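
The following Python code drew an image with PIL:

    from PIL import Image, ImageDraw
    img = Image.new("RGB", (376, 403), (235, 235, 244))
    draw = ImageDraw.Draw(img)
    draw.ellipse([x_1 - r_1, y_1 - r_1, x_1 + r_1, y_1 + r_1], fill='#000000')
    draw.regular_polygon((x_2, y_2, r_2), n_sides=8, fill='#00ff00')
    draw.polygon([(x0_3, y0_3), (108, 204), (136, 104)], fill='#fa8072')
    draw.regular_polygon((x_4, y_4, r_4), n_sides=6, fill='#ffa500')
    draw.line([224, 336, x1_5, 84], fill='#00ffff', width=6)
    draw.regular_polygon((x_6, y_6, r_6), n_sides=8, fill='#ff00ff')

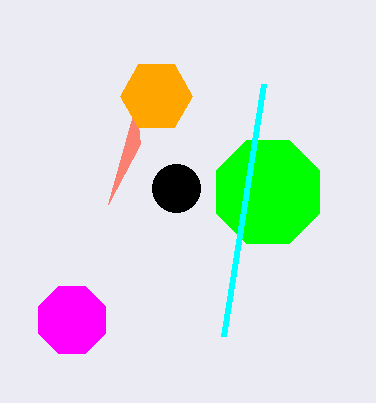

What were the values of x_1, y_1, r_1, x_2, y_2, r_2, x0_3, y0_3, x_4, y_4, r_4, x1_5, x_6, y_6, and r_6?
x_1 = 176; y_1 = 188; r_1 = 24; x_2 = 268; y_2 = 192; r_2 = 56; x0_3 = 140; y0_3 = 144; x_4 = 156; y_4 = 96; r_4 = 36; x1_5 = 264; x_6 = 72; y_6 = 320; r_6 = 36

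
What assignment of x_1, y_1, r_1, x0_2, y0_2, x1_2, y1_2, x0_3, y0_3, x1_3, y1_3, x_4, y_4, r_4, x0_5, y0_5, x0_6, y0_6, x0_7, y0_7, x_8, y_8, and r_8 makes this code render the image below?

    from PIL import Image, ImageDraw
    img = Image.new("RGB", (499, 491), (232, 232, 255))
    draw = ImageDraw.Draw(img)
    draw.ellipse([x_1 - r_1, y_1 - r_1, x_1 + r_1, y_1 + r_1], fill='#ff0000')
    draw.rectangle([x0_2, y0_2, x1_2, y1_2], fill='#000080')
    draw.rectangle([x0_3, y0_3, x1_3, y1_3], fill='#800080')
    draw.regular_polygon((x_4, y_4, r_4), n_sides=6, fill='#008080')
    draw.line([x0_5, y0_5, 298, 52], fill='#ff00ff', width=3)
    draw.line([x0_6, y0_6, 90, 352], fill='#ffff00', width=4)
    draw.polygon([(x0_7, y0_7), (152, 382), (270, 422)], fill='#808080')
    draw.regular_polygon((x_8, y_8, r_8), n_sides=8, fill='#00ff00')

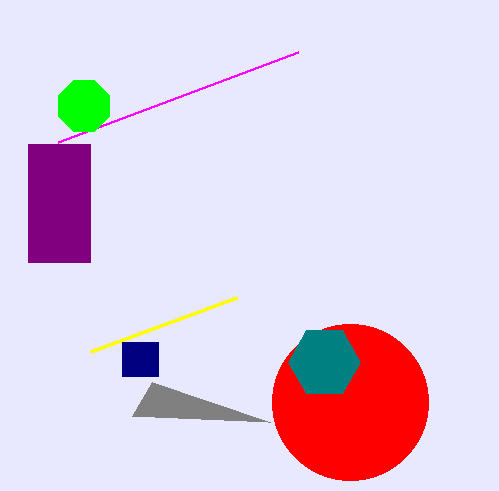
x_1 = 350; y_1 = 402; r_1 = 78; x0_2 = 122; y0_2 = 342; x1_2 = 158; y1_2 = 376; x0_3 = 28; y0_3 = 144; x1_3 = 90; y1_3 = 262; x_4 = 324; y_4 = 362; r_4 = 36; x0_5 = 58; y0_5 = 142; x0_6 = 236; y0_6 = 298; x0_7 = 132; y0_7 = 416; x_8 = 84; y_8 = 106; r_8 = 28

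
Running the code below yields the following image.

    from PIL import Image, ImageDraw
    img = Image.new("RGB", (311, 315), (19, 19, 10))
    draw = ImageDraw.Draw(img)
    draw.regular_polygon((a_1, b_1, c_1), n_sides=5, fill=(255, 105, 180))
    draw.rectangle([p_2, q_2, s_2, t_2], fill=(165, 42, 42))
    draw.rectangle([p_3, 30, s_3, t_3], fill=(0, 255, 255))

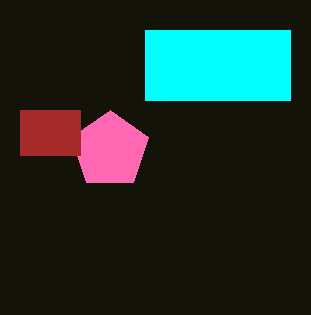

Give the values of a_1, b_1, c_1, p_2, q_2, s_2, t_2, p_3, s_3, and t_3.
a_1 = 110, b_1 = 150, c_1 = 40, p_2 = 20, q_2 = 110, s_2 = 80, t_2 = 155, p_3 = 145, s_3 = 290, t_3 = 100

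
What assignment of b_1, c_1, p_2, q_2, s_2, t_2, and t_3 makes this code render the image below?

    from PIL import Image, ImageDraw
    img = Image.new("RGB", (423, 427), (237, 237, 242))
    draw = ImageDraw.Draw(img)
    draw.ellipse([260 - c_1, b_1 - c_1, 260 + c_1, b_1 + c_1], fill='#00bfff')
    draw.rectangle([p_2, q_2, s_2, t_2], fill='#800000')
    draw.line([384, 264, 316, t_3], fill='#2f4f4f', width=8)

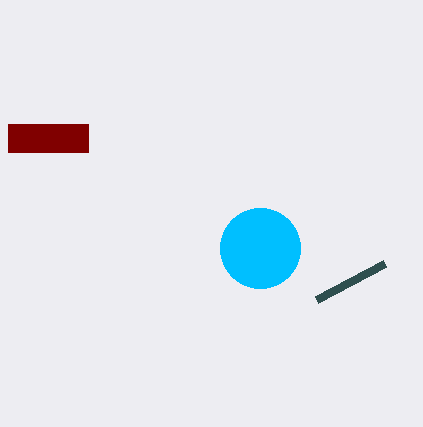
b_1 = 248; c_1 = 40; p_2 = 8; q_2 = 124; s_2 = 88; t_2 = 152; t_3 = 300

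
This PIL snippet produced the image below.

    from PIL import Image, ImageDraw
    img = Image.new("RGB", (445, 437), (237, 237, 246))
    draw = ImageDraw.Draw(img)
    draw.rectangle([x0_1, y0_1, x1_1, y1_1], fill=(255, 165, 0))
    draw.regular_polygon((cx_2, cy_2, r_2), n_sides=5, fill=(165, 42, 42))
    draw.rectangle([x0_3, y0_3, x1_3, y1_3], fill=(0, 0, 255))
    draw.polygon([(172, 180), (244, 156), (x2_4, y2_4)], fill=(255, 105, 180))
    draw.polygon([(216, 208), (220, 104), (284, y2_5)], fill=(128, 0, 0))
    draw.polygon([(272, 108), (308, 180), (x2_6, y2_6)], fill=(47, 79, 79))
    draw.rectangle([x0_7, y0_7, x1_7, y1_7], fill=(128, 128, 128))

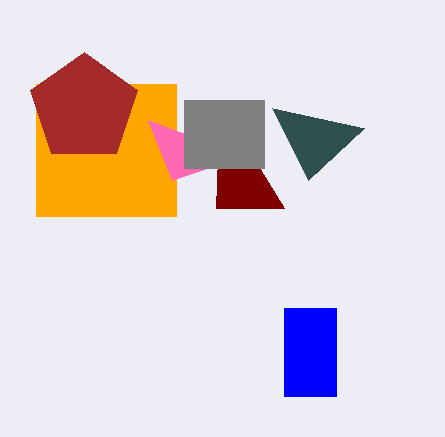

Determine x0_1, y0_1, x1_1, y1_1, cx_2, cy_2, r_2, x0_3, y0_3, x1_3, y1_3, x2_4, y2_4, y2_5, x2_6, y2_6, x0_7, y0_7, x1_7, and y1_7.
x0_1 = 36
y0_1 = 84
x1_1 = 176
y1_1 = 216
cx_2 = 84
cy_2 = 108
r_2 = 56
x0_3 = 284
y0_3 = 308
x1_3 = 336
y1_3 = 396
x2_4 = 148
y2_4 = 120
y2_5 = 208
x2_6 = 364
y2_6 = 128
x0_7 = 184
y0_7 = 100
x1_7 = 264
y1_7 = 168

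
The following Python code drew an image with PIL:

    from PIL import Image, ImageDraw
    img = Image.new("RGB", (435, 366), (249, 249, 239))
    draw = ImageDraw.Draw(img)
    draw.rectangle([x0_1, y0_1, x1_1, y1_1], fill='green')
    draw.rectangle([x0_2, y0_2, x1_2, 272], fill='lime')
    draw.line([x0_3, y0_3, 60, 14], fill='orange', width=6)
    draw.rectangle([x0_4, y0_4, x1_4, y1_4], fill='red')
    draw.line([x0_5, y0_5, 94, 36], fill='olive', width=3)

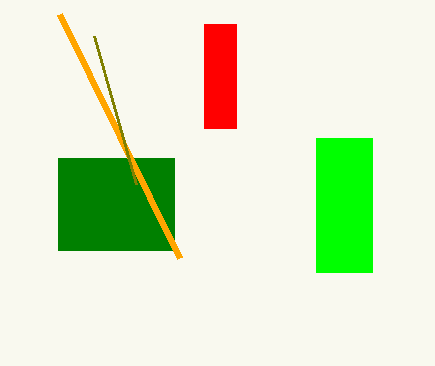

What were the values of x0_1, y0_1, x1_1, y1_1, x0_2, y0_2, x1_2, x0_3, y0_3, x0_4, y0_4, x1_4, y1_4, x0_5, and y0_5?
x0_1 = 58
y0_1 = 158
x1_1 = 174
y1_1 = 250
x0_2 = 316
y0_2 = 138
x1_2 = 372
x0_3 = 180
y0_3 = 258
x0_4 = 204
y0_4 = 24
x1_4 = 236
y1_4 = 128
x0_5 = 136
y0_5 = 184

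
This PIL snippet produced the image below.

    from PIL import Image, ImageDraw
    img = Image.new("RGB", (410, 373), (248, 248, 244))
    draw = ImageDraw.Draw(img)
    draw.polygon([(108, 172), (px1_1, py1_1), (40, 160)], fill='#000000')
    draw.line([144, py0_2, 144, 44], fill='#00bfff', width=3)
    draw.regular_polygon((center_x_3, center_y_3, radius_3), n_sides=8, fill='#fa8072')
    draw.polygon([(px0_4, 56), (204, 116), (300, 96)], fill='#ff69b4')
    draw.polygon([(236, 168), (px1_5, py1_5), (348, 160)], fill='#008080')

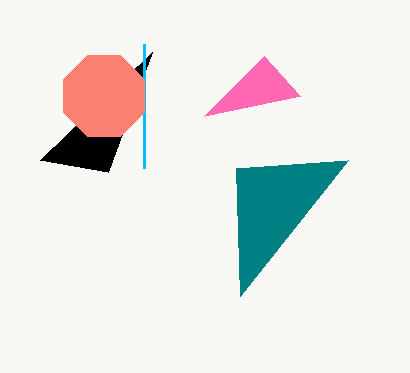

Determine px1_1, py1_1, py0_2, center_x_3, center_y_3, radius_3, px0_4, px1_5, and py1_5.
px1_1 = 152
py1_1 = 52
py0_2 = 168
center_x_3 = 104
center_y_3 = 96
radius_3 = 44
px0_4 = 264
px1_5 = 240
py1_5 = 296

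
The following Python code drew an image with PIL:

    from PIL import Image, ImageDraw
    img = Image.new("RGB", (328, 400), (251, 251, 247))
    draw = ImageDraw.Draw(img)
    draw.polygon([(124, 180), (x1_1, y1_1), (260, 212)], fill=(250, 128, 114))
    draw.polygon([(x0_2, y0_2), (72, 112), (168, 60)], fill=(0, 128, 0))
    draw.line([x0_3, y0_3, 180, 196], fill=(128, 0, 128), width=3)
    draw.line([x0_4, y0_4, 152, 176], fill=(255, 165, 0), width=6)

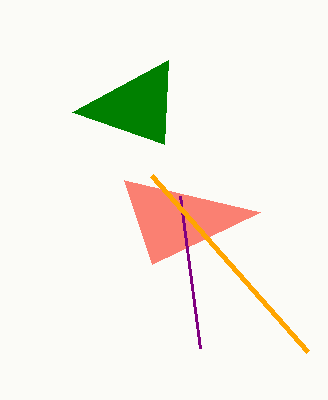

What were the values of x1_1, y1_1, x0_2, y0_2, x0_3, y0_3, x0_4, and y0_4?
x1_1 = 152, y1_1 = 264, x0_2 = 164, y0_2 = 144, x0_3 = 200, y0_3 = 348, x0_4 = 308, y0_4 = 352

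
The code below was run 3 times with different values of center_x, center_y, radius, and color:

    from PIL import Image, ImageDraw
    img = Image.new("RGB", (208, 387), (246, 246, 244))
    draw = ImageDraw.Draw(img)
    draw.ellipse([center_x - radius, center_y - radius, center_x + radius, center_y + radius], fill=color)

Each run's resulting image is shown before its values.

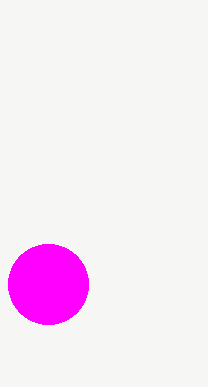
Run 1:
center_x = 48
center_y = 284
radius = 40
color = 'magenta'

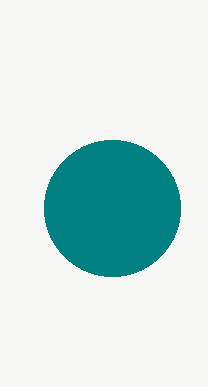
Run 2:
center_x = 112
center_y = 208
radius = 68
color = 'teal'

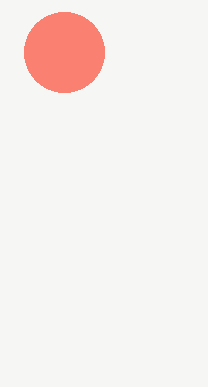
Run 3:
center_x = 64
center_y = 52
radius = 40
color = 'salmon'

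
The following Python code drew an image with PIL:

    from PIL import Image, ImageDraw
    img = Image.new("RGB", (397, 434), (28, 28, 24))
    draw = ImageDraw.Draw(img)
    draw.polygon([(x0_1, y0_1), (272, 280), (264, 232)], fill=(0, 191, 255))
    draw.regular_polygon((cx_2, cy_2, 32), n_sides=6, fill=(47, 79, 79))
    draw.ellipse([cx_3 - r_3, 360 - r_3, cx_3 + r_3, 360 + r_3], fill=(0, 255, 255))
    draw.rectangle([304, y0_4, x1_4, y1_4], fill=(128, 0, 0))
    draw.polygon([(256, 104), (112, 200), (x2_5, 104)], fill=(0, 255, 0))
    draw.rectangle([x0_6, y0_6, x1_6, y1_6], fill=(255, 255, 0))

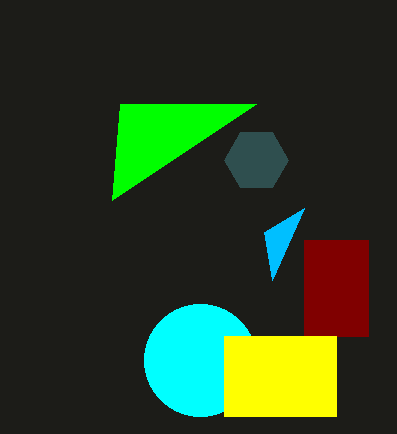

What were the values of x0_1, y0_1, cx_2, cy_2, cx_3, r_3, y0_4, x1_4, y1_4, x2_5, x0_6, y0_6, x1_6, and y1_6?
x0_1 = 304; y0_1 = 208; cx_2 = 256; cy_2 = 160; cx_3 = 200; r_3 = 56; y0_4 = 240; x1_4 = 368; y1_4 = 336; x2_5 = 120; x0_6 = 224; y0_6 = 336; x1_6 = 336; y1_6 = 416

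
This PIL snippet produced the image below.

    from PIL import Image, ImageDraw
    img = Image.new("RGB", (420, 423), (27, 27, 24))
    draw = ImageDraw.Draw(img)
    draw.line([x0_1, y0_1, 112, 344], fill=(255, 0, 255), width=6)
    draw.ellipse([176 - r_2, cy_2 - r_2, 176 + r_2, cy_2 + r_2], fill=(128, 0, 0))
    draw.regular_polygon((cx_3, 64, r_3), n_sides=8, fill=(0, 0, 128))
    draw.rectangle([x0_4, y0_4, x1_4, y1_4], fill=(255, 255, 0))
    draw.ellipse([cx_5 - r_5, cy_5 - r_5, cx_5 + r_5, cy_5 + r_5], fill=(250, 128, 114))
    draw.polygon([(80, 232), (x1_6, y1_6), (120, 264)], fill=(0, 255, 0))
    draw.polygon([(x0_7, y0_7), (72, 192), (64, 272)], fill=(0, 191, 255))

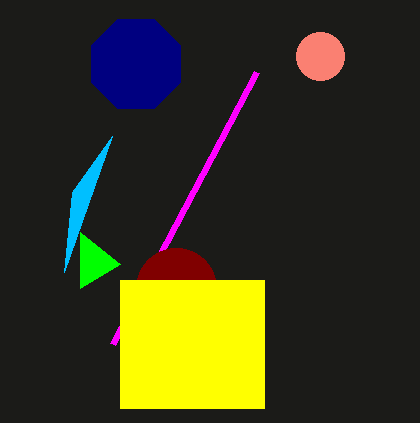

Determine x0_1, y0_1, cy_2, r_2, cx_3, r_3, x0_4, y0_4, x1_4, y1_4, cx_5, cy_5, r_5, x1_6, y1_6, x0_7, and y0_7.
x0_1 = 256; y0_1 = 72; cy_2 = 288; r_2 = 40; cx_3 = 136; r_3 = 48; x0_4 = 120; y0_4 = 280; x1_4 = 264; y1_4 = 408; cx_5 = 320; cy_5 = 56; r_5 = 24; x1_6 = 80; y1_6 = 288; x0_7 = 112; y0_7 = 136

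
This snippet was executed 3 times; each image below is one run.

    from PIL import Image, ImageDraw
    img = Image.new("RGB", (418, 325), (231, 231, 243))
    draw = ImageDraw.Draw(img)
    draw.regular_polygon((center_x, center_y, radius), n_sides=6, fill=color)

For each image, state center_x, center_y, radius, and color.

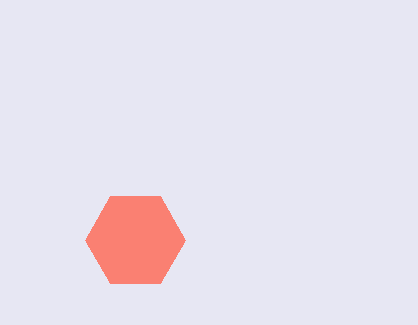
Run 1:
center_x = 135, center_y = 240, radius = 50, color = 'salmon'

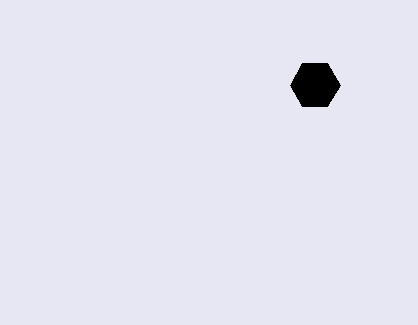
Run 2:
center_x = 315, center_y = 85, radius = 25, color = 'black'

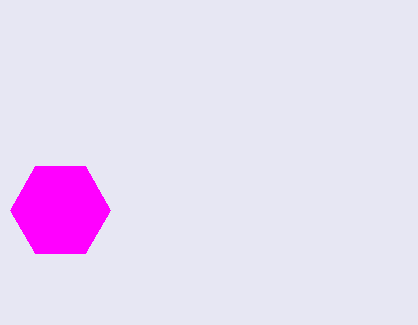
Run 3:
center_x = 60; center_y = 210; radius = 50; color = 'magenta'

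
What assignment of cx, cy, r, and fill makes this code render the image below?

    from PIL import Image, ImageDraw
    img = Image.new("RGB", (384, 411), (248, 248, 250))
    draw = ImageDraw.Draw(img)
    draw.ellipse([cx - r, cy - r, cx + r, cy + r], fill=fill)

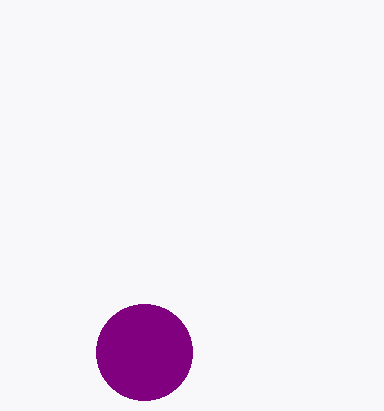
cx = 144; cy = 352; r = 48; fill = 'purple'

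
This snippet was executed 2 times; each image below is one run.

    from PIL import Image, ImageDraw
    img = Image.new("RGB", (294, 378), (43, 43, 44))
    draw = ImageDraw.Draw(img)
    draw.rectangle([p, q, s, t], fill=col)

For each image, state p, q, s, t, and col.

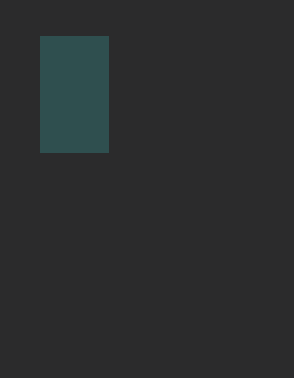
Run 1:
p = 40; q = 36; s = 108; t = 152; col = 'darkslategray'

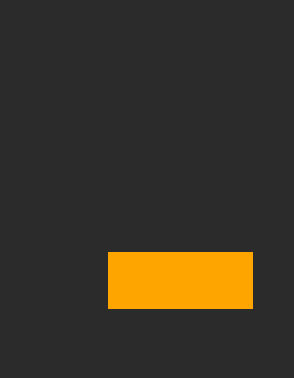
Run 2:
p = 108
q = 252
s = 252
t = 308
col = 'orange'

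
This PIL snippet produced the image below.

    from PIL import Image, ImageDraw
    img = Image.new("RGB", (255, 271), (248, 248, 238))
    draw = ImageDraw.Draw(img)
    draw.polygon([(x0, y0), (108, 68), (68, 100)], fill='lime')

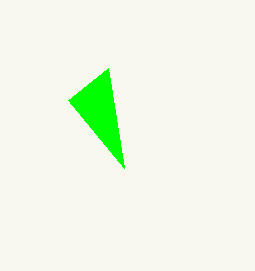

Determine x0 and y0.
x0 = 124; y0 = 168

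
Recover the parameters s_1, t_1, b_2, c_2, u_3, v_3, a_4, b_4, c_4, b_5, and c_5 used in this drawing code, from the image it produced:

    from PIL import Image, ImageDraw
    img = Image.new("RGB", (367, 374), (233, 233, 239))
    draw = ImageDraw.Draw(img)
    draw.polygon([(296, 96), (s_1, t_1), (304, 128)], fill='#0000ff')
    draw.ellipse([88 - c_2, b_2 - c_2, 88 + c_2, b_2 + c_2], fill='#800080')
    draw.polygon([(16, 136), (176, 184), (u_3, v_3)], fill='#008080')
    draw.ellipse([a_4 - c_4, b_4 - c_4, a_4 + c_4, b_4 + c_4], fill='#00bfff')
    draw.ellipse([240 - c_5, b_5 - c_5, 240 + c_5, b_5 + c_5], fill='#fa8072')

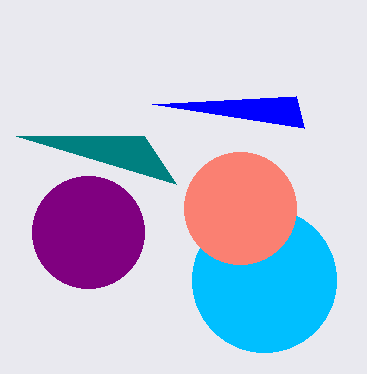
s_1 = 152; t_1 = 104; b_2 = 232; c_2 = 56; u_3 = 144; v_3 = 136; a_4 = 264; b_4 = 280; c_4 = 72; b_5 = 208; c_5 = 56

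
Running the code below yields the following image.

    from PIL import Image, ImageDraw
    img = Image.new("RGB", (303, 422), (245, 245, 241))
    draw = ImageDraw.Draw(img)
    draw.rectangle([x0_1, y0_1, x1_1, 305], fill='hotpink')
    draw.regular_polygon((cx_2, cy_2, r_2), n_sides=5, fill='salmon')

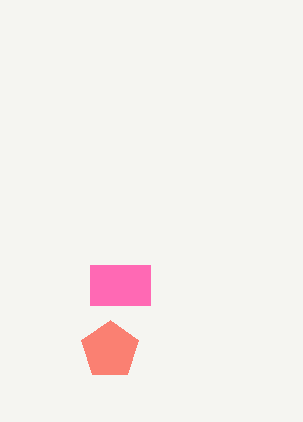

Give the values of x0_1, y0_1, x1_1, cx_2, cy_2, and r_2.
x0_1 = 90
y0_1 = 265
x1_1 = 150
cx_2 = 110
cy_2 = 350
r_2 = 30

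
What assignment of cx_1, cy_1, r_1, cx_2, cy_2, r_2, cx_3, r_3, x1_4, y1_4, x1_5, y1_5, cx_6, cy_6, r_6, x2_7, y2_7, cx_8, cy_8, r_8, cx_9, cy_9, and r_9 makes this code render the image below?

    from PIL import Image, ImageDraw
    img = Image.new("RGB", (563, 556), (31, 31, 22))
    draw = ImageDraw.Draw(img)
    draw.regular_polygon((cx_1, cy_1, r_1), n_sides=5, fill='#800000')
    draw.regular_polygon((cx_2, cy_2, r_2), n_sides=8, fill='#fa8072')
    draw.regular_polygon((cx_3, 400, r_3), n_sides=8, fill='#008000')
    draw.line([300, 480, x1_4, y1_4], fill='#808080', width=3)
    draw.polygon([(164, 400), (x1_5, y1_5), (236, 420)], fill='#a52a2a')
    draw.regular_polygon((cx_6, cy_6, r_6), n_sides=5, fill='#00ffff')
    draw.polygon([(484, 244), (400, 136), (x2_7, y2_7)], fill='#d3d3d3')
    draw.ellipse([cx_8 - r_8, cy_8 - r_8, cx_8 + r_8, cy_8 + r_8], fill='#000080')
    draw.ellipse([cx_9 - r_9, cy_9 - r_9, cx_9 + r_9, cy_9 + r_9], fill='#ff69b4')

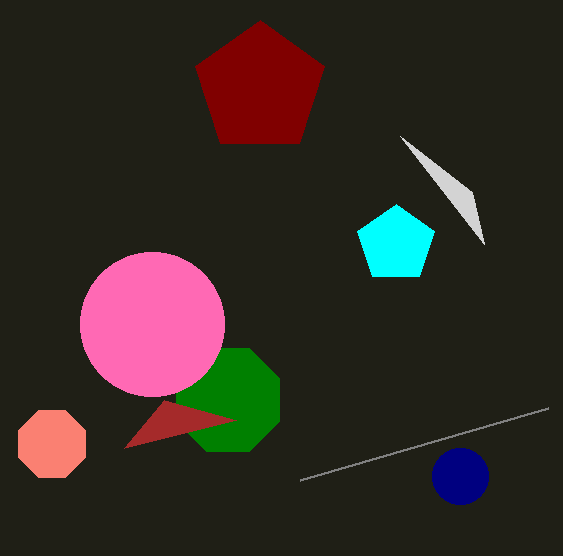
cx_1 = 260; cy_1 = 88; r_1 = 68; cx_2 = 52; cy_2 = 444; r_2 = 36; cx_3 = 228; r_3 = 56; x1_4 = 548; y1_4 = 408; x1_5 = 124; y1_5 = 448; cx_6 = 396; cy_6 = 244; r_6 = 40; x2_7 = 472; y2_7 = 192; cx_8 = 460; cy_8 = 476; r_8 = 28; cx_9 = 152; cy_9 = 324; r_9 = 72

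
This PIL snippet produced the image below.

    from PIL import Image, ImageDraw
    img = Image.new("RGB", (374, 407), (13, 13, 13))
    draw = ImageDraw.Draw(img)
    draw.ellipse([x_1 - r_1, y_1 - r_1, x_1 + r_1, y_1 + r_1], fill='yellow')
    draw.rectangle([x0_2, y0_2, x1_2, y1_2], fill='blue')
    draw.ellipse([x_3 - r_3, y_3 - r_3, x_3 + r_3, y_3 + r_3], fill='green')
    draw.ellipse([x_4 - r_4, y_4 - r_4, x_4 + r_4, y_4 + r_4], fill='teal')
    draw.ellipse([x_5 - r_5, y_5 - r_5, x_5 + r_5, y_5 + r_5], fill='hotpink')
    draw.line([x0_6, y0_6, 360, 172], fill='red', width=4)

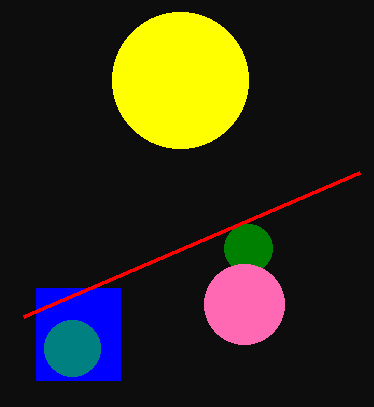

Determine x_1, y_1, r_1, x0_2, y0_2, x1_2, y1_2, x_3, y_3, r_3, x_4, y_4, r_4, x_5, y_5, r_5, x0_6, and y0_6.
x_1 = 180, y_1 = 80, r_1 = 68, x0_2 = 36, y0_2 = 288, x1_2 = 120, y1_2 = 380, x_3 = 248, y_3 = 248, r_3 = 24, x_4 = 72, y_4 = 348, r_4 = 28, x_5 = 244, y_5 = 304, r_5 = 40, x0_6 = 24, y0_6 = 316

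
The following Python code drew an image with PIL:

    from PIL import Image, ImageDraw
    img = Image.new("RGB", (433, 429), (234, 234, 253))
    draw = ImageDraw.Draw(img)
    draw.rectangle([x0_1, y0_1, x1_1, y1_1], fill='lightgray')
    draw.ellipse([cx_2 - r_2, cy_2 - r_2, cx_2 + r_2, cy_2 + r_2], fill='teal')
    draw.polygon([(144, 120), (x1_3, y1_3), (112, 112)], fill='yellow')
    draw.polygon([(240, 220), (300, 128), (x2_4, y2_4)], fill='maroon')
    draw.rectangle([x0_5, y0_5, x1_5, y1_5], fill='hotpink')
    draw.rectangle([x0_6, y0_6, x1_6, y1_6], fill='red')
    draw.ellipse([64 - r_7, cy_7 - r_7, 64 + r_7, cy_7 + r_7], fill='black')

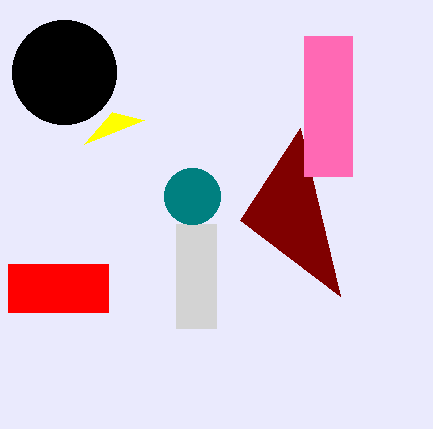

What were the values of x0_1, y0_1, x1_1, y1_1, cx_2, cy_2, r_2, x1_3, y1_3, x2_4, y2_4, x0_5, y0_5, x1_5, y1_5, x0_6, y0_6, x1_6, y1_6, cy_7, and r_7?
x0_1 = 176; y0_1 = 224; x1_1 = 216; y1_1 = 328; cx_2 = 192; cy_2 = 196; r_2 = 28; x1_3 = 84; y1_3 = 144; x2_4 = 340; y2_4 = 296; x0_5 = 304; y0_5 = 36; x1_5 = 352; y1_5 = 176; x0_6 = 8; y0_6 = 264; x1_6 = 108; y1_6 = 312; cy_7 = 72; r_7 = 52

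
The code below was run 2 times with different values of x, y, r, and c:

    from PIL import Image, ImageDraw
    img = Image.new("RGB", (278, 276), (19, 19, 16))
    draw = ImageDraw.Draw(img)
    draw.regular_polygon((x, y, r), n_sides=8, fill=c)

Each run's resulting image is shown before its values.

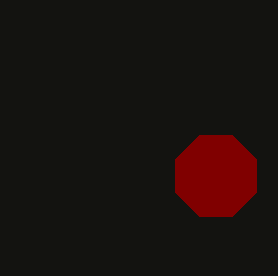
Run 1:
x = 216, y = 176, r = 44, c = 'maroon'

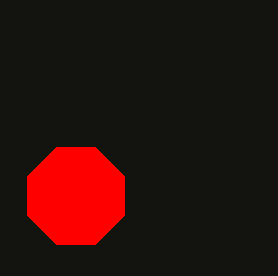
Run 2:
x = 76
y = 196
r = 52
c = 'red'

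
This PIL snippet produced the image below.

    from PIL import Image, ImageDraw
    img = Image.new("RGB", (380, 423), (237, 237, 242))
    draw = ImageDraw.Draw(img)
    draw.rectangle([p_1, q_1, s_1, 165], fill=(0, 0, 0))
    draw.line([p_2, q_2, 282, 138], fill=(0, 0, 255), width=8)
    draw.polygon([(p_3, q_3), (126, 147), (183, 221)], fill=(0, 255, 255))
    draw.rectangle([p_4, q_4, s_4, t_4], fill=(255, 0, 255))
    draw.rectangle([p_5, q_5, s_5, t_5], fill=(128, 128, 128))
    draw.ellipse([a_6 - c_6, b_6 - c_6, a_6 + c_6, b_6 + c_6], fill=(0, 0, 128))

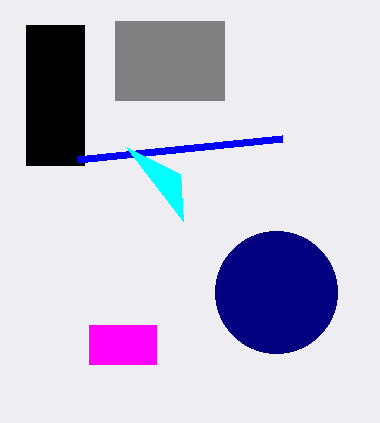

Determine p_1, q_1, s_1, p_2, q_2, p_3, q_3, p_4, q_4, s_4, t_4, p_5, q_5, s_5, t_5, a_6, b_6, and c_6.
p_1 = 26, q_1 = 25, s_1 = 84, p_2 = 77, q_2 = 159, p_3 = 180, q_3 = 174, p_4 = 89, q_4 = 325, s_4 = 156, t_4 = 364, p_5 = 115, q_5 = 21, s_5 = 224, t_5 = 100, a_6 = 276, b_6 = 292, c_6 = 61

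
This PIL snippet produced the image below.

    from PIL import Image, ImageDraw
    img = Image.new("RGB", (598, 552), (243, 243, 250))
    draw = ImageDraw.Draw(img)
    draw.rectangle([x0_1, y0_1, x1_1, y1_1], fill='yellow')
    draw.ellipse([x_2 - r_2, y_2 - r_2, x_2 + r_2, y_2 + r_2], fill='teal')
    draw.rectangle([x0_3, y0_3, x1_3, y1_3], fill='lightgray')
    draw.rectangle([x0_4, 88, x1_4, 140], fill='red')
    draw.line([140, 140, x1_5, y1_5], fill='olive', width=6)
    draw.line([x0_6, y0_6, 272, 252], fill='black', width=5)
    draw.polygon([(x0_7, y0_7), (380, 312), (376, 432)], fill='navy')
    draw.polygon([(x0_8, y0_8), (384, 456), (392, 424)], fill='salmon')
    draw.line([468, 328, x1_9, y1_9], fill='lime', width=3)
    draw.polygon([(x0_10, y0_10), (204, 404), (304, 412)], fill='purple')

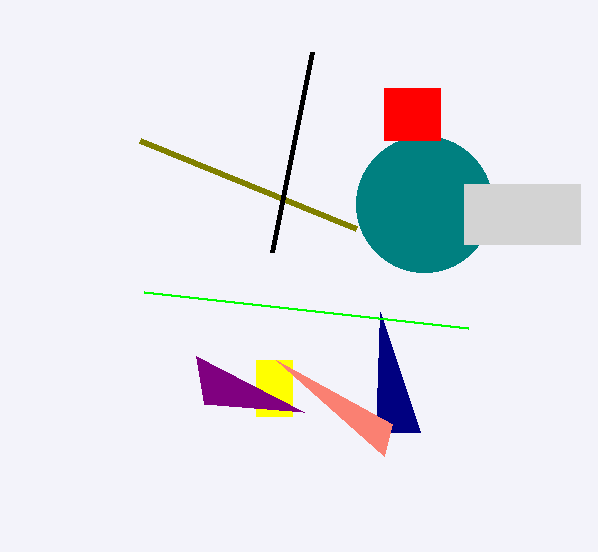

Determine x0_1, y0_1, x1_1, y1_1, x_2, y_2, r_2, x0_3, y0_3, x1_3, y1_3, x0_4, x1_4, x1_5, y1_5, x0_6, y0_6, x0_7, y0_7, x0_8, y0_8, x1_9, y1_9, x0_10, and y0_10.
x0_1 = 256, y0_1 = 360, x1_1 = 292, y1_1 = 416, x_2 = 424, y_2 = 204, r_2 = 68, x0_3 = 464, y0_3 = 184, x1_3 = 580, y1_3 = 244, x0_4 = 384, x1_4 = 440, x1_5 = 356, y1_5 = 228, x0_6 = 312, y0_6 = 52, x0_7 = 420, y0_7 = 432, x0_8 = 276, y0_8 = 360, x1_9 = 144, y1_9 = 292, x0_10 = 196, y0_10 = 356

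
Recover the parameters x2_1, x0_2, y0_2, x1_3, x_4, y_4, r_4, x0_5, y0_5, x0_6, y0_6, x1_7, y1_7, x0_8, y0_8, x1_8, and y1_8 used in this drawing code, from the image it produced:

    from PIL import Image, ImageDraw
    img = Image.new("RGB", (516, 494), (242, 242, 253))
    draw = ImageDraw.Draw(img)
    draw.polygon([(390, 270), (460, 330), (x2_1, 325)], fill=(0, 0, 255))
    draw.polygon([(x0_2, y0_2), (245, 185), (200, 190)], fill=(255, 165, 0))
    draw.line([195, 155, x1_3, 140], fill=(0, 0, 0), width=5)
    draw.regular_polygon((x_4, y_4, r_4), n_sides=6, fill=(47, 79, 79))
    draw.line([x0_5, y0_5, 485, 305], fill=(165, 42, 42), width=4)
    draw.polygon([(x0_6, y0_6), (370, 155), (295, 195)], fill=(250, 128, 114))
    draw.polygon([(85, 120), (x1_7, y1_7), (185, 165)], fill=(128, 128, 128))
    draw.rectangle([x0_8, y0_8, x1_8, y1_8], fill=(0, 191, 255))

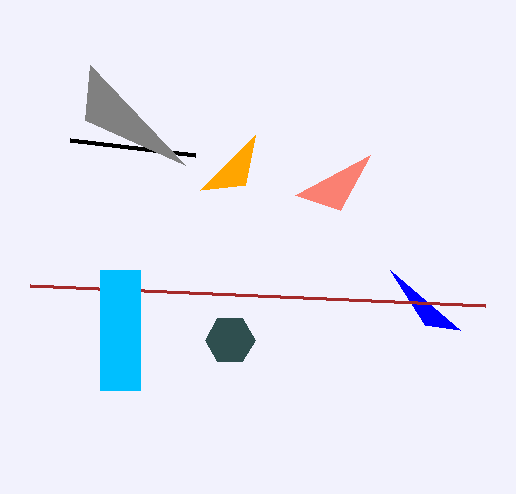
x2_1 = 425; x0_2 = 255; y0_2 = 135; x1_3 = 70; x_4 = 230; y_4 = 340; r_4 = 25; x0_5 = 30; y0_5 = 285; x0_6 = 340; y0_6 = 210; x1_7 = 90; y1_7 = 65; x0_8 = 100; y0_8 = 270; x1_8 = 140; y1_8 = 390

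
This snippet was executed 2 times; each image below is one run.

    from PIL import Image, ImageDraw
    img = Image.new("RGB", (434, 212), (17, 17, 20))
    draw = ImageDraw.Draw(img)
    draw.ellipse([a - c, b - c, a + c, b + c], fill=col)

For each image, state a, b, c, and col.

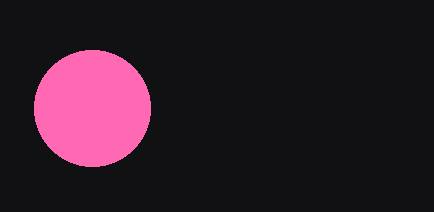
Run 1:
a = 92
b = 108
c = 58
col = 'hotpink'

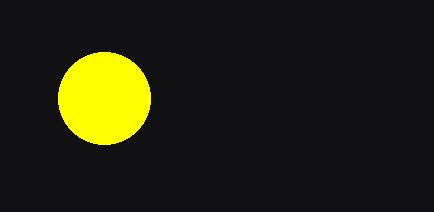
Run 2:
a = 104; b = 98; c = 46; col = 'yellow'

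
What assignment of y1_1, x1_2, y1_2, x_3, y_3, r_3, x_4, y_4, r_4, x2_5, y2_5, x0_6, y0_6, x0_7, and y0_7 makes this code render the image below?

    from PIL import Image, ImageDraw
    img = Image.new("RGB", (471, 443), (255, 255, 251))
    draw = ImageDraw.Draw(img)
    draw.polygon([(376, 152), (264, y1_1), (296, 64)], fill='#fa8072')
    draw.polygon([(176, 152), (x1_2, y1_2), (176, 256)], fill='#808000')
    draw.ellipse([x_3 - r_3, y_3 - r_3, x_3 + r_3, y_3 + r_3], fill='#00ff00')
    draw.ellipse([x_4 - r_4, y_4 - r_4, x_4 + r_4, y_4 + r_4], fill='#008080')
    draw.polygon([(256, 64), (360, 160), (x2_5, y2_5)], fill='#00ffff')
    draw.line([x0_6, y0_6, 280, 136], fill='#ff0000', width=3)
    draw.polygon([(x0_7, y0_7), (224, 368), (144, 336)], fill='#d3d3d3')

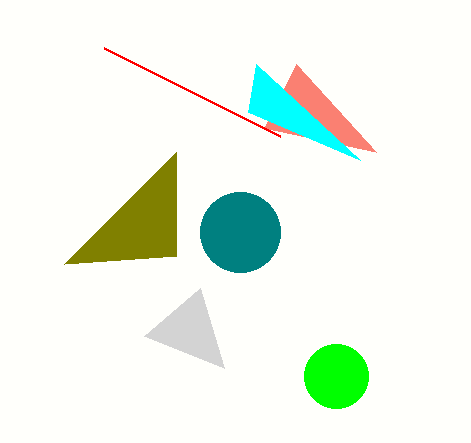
y1_1 = 128
x1_2 = 64
y1_2 = 264
x_3 = 336
y_3 = 376
r_3 = 32
x_4 = 240
y_4 = 232
r_4 = 40
x2_5 = 248
y2_5 = 112
x0_6 = 104
y0_6 = 48
x0_7 = 200
y0_7 = 288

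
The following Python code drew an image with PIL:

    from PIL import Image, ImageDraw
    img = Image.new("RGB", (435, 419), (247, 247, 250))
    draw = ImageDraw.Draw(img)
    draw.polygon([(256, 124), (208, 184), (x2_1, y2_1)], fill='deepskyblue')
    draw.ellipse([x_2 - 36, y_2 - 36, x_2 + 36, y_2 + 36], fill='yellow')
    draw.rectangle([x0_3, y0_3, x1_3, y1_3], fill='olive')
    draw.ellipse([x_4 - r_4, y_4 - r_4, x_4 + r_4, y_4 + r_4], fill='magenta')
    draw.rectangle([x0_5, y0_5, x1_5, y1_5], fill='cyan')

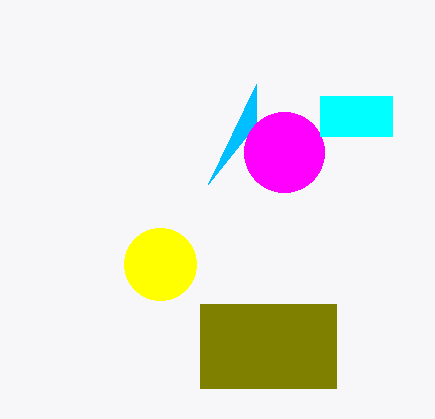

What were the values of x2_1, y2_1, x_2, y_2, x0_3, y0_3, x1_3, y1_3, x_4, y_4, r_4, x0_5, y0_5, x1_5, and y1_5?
x2_1 = 256
y2_1 = 84
x_2 = 160
y_2 = 264
x0_3 = 200
y0_3 = 304
x1_3 = 336
y1_3 = 388
x_4 = 284
y_4 = 152
r_4 = 40
x0_5 = 320
y0_5 = 96
x1_5 = 392
y1_5 = 136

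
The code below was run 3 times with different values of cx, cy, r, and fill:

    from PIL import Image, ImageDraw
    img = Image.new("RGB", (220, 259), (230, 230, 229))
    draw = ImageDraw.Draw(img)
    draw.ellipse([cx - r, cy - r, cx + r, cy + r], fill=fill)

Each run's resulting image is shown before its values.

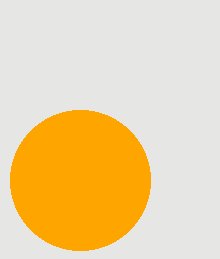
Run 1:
cx = 80, cy = 180, r = 70, fill = 'orange'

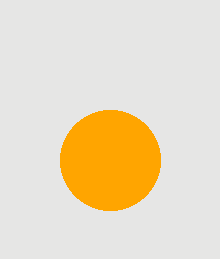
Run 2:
cx = 110; cy = 160; r = 50; fill = 'orange'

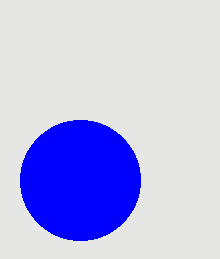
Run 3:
cx = 80; cy = 180; r = 60; fill = 'blue'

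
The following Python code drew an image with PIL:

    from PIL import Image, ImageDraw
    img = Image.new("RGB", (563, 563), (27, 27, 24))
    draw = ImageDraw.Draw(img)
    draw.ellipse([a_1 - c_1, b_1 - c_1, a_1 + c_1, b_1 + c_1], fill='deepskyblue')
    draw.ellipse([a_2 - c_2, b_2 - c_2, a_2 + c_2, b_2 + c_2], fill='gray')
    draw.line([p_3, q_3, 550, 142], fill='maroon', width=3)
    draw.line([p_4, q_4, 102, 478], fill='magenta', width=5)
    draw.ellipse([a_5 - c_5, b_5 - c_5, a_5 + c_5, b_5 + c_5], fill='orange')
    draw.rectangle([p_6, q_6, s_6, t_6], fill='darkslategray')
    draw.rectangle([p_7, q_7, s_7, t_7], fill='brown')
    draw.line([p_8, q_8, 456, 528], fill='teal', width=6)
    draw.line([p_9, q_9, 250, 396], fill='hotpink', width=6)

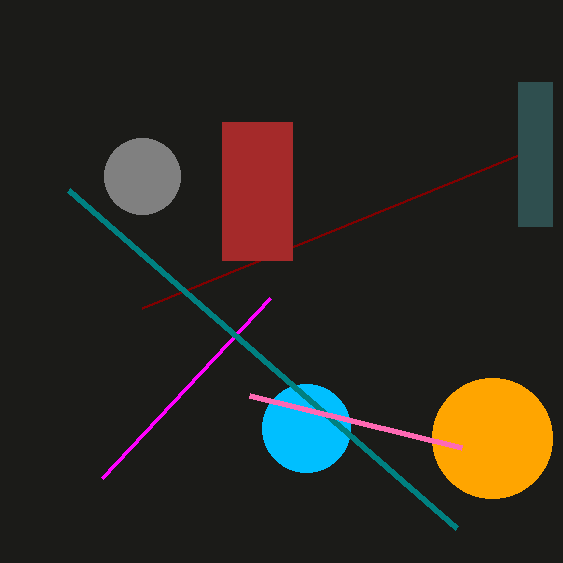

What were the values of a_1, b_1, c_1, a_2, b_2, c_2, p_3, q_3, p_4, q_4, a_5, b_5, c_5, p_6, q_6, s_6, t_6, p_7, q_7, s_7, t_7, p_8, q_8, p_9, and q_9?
a_1 = 306; b_1 = 428; c_1 = 44; a_2 = 142; b_2 = 176; c_2 = 38; p_3 = 142; q_3 = 308; p_4 = 270; q_4 = 298; a_5 = 492; b_5 = 438; c_5 = 60; p_6 = 518; q_6 = 82; s_6 = 552; t_6 = 226; p_7 = 222; q_7 = 122; s_7 = 292; t_7 = 260; p_8 = 68; q_8 = 190; p_9 = 462; q_9 = 448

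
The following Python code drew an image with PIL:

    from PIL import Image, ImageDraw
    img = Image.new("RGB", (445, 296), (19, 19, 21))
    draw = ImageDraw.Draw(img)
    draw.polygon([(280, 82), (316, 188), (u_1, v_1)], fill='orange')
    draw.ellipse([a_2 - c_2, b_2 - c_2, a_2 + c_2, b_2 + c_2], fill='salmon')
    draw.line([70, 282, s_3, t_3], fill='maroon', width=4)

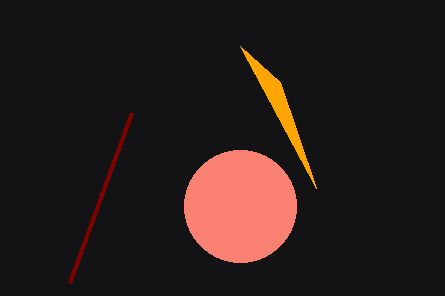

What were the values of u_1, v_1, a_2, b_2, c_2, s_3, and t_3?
u_1 = 240; v_1 = 46; a_2 = 240; b_2 = 206; c_2 = 56; s_3 = 132; t_3 = 112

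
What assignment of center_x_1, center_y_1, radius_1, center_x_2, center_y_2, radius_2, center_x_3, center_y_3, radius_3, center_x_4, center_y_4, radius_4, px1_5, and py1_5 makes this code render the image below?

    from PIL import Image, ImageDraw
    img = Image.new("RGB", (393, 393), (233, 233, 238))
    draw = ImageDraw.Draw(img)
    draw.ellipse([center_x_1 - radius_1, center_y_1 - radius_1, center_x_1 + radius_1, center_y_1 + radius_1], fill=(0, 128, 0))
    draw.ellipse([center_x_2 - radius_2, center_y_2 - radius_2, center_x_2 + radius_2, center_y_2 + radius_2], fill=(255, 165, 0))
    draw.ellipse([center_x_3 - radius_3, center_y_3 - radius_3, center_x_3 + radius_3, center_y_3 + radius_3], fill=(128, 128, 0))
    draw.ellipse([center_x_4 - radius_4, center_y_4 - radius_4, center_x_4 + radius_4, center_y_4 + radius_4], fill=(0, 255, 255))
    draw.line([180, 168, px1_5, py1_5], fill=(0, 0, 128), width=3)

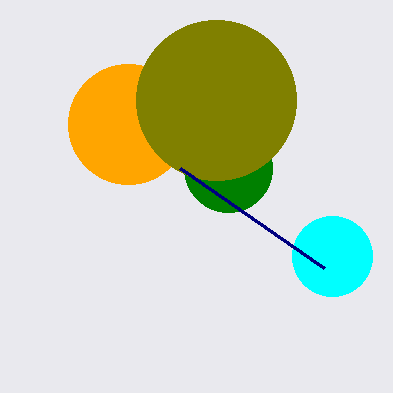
center_x_1 = 228
center_y_1 = 168
radius_1 = 44
center_x_2 = 128
center_y_2 = 124
radius_2 = 60
center_x_3 = 216
center_y_3 = 100
radius_3 = 80
center_x_4 = 332
center_y_4 = 256
radius_4 = 40
px1_5 = 324
py1_5 = 268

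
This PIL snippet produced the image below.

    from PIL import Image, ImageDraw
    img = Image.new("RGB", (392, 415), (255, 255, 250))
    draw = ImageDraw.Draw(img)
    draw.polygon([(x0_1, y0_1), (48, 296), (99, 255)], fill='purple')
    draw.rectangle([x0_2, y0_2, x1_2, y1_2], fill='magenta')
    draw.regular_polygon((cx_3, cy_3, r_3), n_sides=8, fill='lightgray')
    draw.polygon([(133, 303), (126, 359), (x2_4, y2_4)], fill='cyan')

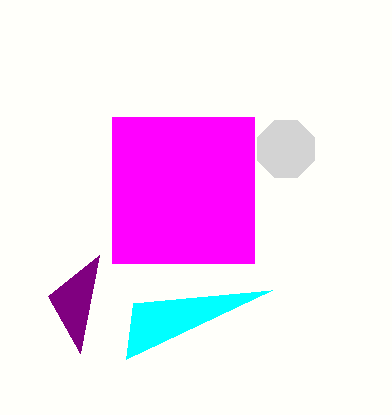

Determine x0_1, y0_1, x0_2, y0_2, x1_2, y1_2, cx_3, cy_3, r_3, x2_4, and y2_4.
x0_1 = 80; y0_1 = 353; x0_2 = 112; y0_2 = 117; x1_2 = 254; y1_2 = 263; cx_3 = 286; cy_3 = 149; r_3 = 31; x2_4 = 272; y2_4 = 290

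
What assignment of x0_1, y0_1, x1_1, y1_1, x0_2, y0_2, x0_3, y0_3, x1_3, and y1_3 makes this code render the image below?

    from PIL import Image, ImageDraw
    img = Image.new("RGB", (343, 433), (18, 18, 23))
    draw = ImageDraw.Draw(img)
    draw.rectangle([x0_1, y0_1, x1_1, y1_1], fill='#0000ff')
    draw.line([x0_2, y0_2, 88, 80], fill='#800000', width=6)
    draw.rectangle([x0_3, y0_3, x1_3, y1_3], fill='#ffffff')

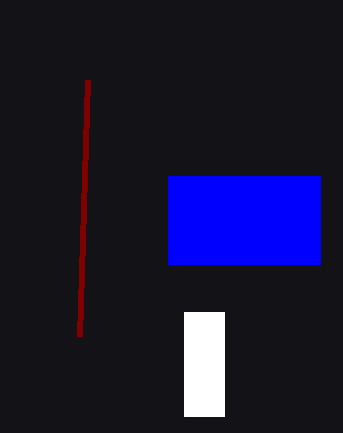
x0_1 = 168
y0_1 = 176
x1_1 = 320
y1_1 = 264
x0_2 = 80
y0_2 = 336
x0_3 = 184
y0_3 = 312
x1_3 = 224
y1_3 = 416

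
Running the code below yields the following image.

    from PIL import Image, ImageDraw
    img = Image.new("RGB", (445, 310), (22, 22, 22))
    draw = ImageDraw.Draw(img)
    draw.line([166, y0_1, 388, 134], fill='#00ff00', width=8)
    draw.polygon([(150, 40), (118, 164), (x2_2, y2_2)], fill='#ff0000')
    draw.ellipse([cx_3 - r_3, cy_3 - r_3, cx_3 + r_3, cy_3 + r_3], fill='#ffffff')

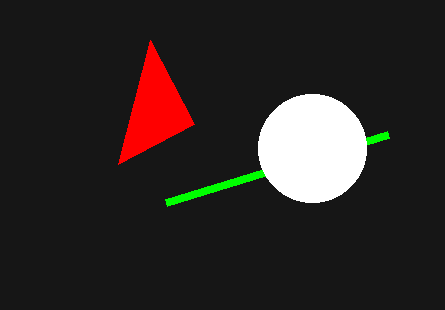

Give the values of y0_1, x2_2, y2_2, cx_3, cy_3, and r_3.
y0_1 = 202
x2_2 = 194
y2_2 = 124
cx_3 = 312
cy_3 = 148
r_3 = 54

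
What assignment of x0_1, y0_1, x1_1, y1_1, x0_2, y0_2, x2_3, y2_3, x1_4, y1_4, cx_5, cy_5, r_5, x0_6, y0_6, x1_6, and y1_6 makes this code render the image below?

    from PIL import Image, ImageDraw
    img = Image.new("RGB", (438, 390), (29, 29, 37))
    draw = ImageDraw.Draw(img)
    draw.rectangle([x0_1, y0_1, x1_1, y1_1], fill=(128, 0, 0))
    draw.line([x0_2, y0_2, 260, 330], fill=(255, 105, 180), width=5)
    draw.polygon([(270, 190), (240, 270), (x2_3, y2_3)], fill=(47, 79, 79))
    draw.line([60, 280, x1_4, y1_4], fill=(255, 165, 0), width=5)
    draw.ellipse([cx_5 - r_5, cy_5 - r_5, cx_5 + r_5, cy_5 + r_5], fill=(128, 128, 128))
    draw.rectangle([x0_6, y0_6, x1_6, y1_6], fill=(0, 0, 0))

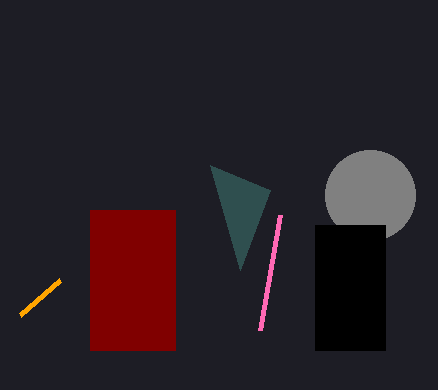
x0_1 = 90
y0_1 = 210
x1_1 = 175
y1_1 = 350
x0_2 = 280
y0_2 = 215
x2_3 = 210
y2_3 = 165
x1_4 = 20
y1_4 = 315
cx_5 = 370
cy_5 = 195
r_5 = 45
x0_6 = 315
y0_6 = 225
x1_6 = 385
y1_6 = 350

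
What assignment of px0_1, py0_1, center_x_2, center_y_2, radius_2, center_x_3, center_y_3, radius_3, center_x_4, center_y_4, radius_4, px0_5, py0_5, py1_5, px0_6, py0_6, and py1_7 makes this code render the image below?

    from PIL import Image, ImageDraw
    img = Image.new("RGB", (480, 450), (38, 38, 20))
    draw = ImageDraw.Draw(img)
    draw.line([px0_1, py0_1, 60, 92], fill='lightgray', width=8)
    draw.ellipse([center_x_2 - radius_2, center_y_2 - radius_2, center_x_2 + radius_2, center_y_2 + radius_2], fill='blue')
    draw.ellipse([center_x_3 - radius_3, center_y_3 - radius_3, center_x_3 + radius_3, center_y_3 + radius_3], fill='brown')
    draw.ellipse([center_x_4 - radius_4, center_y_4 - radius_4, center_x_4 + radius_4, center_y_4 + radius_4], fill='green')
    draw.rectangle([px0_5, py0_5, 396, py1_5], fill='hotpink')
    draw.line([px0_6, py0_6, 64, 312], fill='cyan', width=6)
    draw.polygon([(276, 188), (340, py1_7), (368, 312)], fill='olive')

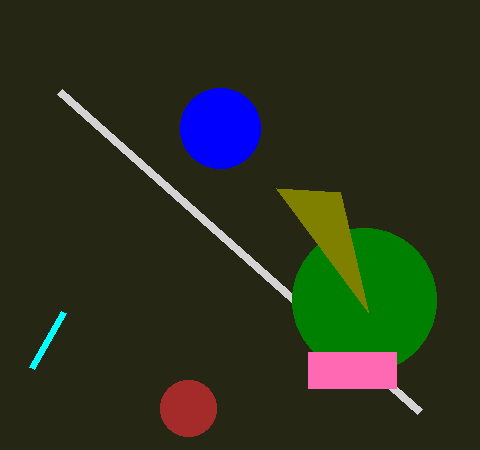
px0_1 = 420; py0_1 = 412; center_x_2 = 220; center_y_2 = 128; radius_2 = 40; center_x_3 = 188; center_y_3 = 408; radius_3 = 28; center_x_4 = 364; center_y_4 = 300; radius_4 = 72; px0_5 = 308; py0_5 = 352; py1_5 = 388; px0_6 = 32; py0_6 = 368; py1_7 = 192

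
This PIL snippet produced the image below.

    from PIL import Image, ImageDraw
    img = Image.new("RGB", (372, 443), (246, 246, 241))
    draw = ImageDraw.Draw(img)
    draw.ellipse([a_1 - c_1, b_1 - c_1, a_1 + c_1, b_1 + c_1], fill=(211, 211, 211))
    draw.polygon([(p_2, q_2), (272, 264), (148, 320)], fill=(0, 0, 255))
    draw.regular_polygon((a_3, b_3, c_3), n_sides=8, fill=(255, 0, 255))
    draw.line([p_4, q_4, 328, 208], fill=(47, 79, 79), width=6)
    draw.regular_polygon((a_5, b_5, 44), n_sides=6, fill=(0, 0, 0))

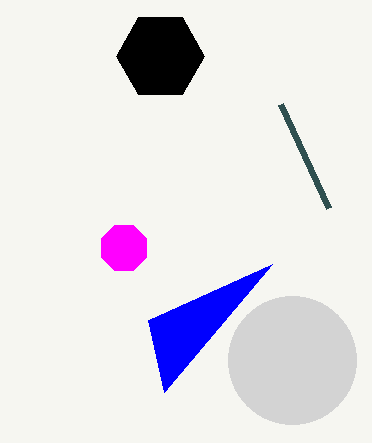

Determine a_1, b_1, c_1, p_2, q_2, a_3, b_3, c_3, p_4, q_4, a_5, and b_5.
a_1 = 292; b_1 = 360; c_1 = 64; p_2 = 164; q_2 = 392; a_3 = 124; b_3 = 248; c_3 = 24; p_4 = 280; q_4 = 104; a_5 = 160; b_5 = 56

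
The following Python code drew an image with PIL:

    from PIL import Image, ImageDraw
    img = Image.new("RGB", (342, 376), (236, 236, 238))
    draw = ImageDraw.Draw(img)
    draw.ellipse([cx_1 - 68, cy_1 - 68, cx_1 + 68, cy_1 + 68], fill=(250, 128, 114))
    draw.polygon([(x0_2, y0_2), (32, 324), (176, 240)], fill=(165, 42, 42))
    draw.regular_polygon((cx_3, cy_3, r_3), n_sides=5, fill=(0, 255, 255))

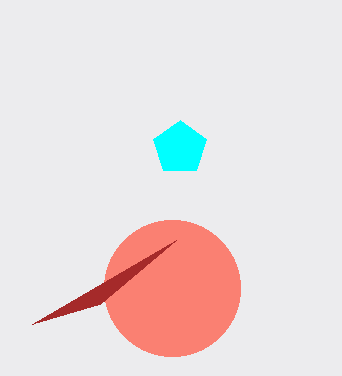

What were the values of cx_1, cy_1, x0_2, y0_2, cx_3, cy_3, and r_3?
cx_1 = 172; cy_1 = 288; x0_2 = 100; y0_2 = 304; cx_3 = 180; cy_3 = 148; r_3 = 28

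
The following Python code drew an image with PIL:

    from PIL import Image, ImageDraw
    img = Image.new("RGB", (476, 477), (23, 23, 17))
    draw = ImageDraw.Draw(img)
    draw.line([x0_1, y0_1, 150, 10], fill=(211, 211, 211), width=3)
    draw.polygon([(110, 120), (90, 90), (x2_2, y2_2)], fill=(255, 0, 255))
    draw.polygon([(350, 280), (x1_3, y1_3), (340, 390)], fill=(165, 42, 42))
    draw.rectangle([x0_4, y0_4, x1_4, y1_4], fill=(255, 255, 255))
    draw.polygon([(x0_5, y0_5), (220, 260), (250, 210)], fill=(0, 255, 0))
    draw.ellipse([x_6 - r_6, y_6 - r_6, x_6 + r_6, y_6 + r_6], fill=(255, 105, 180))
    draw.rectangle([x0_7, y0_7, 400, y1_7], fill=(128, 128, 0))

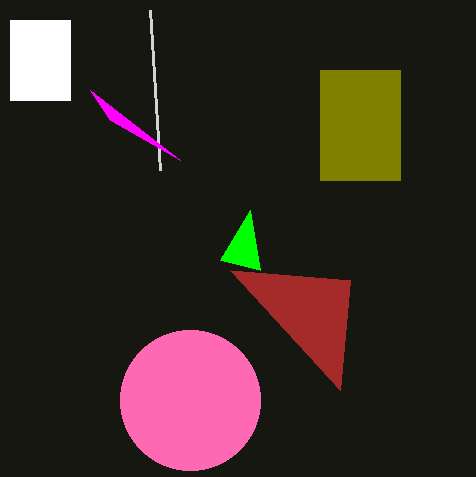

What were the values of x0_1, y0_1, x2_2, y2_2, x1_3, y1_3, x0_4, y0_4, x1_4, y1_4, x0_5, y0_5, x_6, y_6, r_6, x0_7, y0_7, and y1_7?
x0_1 = 160, y0_1 = 170, x2_2 = 180, y2_2 = 160, x1_3 = 230, y1_3 = 270, x0_4 = 10, y0_4 = 20, x1_4 = 70, y1_4 = 100, x0_5 = 260, y0_5 = 270, x_6 = 190, y_6 = 400, r_6 = 70, x0_7 = 320, y0_7 = 70, y1_7 = 180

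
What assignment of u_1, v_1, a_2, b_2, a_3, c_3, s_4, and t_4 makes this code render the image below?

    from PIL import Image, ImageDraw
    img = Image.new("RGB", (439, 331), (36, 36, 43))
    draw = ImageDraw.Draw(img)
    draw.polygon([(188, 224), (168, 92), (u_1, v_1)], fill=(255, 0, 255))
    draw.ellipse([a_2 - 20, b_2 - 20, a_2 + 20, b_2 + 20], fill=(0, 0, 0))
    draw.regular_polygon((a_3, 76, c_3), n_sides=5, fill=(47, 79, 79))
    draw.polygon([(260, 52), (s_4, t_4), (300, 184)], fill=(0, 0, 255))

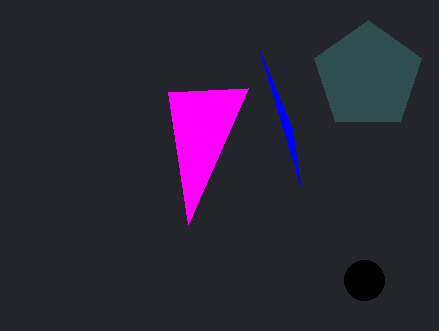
u_1 = 248
v_1 = 88
a_2 = 364
b_2 = 280
a_3 = 368
c_3 = 56
s_4 = 292
t_4 = 128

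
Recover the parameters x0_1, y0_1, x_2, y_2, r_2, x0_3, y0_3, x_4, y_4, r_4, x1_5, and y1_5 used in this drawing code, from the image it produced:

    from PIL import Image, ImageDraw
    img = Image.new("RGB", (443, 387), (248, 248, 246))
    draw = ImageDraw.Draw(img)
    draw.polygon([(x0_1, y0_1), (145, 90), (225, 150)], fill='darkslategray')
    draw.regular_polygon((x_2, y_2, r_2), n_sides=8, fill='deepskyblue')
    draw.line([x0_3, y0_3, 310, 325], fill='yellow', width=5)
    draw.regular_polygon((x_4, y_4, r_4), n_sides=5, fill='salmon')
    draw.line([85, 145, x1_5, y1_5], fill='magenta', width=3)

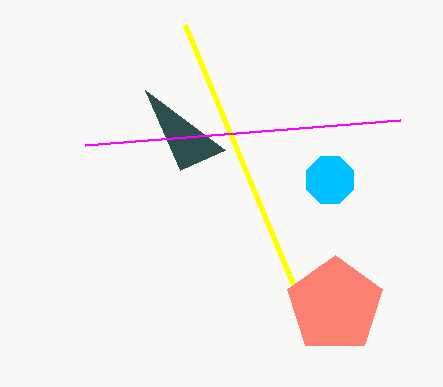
x0_1 = 180, y0_1 = 170, x_2 = 330, y_2 = 180, r_2 = 25, x0_3 = 185, y0_3 = 25, x_4 = 335, y_4 = 305, r_4 = 50, x1_5 = 400, y1_5 = 120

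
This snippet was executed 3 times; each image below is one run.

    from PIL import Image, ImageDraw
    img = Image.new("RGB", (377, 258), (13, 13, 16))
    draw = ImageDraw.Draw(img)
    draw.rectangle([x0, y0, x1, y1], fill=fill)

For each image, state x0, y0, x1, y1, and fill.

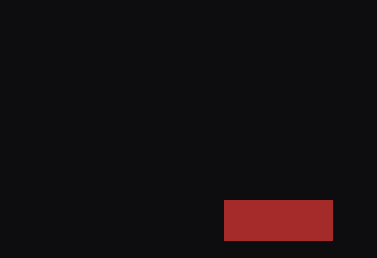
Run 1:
x0 = 224, y0 = 200, x1 = 332, y1 = 240, fill = 'brown'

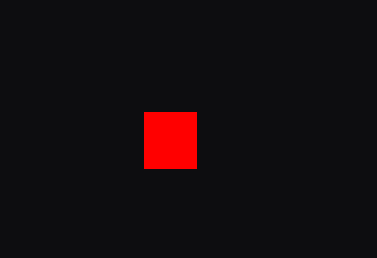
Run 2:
x0 = 144; y0 = 112; x1 = 196; y1 = 168; fill = 'red'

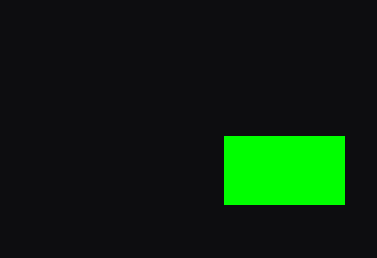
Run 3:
x0 = 224
y0 = 136
x1 = 344
y1 = 204
fill = 'lime'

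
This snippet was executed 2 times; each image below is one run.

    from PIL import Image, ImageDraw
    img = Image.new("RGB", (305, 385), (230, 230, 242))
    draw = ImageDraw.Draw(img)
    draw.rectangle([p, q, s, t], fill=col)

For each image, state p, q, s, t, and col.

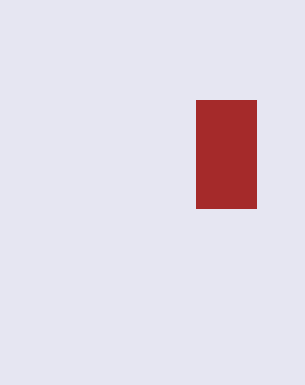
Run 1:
p = 196
q = 100
s = 256
t = 208
col = 'brown'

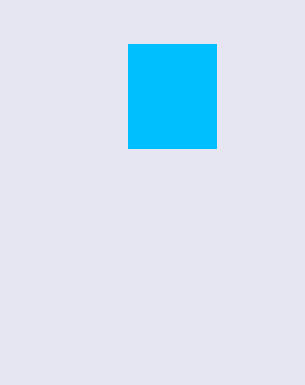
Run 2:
p = 128
q = 44
s = 216
t = 148
col = 'deepskyblue'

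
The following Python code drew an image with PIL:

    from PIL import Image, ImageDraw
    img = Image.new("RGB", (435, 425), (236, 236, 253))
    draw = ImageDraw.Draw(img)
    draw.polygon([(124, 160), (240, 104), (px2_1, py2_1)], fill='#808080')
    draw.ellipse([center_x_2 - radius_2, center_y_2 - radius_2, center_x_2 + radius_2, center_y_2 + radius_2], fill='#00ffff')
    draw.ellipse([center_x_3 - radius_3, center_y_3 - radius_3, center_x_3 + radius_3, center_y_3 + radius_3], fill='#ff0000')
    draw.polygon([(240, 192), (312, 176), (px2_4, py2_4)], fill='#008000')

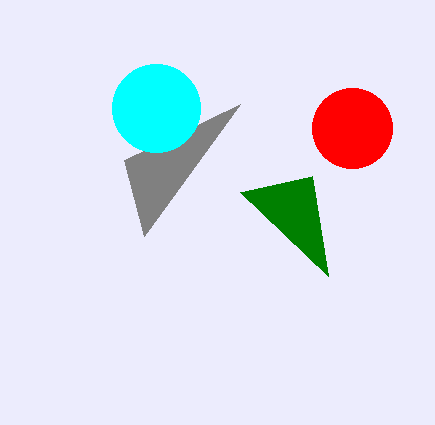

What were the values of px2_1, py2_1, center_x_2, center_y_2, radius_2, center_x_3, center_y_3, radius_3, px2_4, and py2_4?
px2_1 = 144
py2_1 = 236
center_x_2 = 156
center_y_2 = 108
radius_2 = 44
center_x_3 = 352
center_y_3 = 128
radius_3 = 40
px2_4 = 328
py2_4 = 276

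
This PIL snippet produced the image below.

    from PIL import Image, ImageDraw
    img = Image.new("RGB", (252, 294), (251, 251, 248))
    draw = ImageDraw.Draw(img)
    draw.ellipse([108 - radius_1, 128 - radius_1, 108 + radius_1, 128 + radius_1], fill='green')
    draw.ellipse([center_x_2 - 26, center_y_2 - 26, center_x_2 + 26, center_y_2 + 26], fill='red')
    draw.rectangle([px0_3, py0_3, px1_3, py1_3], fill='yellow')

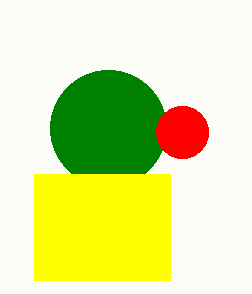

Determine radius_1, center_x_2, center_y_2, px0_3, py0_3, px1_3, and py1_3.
radius_1 = 58, center_x_2 = 182, center_y_2 = 132, px0_3 = 34, py0_3 = 174, px1_3 = 170, py1_3 = 280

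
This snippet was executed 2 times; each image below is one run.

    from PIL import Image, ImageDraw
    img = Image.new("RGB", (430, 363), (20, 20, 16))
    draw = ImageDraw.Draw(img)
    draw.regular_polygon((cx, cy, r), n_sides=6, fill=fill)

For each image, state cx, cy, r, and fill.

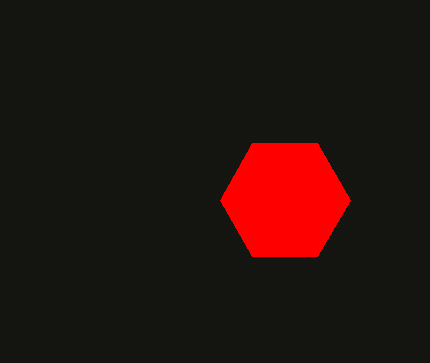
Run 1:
cx = 285; cy = 200; r = 65; fill = 'red'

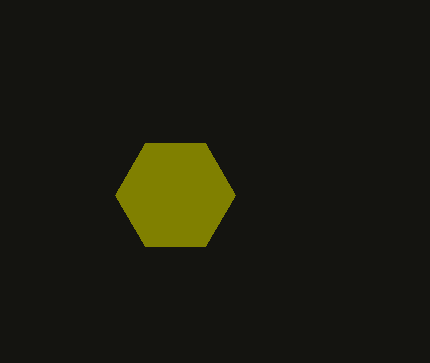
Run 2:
cx = 175
cy = 195
r = 60
fill = 'olive'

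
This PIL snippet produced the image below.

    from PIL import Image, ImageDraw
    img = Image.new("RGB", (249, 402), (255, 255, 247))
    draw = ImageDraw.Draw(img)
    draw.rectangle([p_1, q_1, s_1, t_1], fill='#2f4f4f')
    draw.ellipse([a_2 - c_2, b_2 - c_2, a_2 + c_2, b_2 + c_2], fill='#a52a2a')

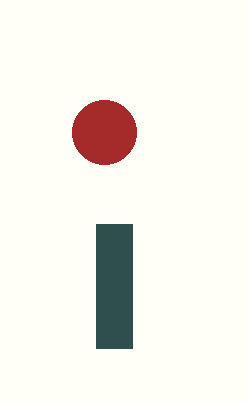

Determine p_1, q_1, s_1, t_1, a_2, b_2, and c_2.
p_1 = 96
q_1 = 224
s_1 = 132
t_1 = 348
a_2 = 104
b_2 = 132
c_2 = 32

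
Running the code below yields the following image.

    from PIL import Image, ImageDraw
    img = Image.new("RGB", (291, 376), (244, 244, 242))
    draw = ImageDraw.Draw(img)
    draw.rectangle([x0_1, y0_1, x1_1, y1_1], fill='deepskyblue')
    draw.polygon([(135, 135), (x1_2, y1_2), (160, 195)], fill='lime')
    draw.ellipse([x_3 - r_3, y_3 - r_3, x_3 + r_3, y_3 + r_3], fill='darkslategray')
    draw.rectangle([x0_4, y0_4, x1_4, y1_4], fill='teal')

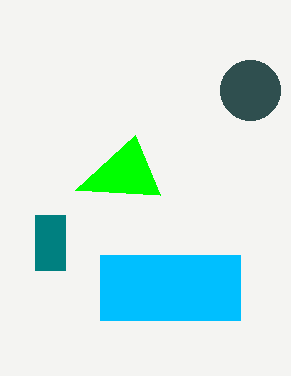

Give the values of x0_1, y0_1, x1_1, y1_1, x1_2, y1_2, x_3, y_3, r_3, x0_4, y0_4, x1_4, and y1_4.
x0_1 = 100
y0_1 = 255
x1_1 = 240
y1_1 = 320
x1_2 = 75
y1_2 = 190
x_3 = 250
y_3 = 90
r_3 = 30
x0_4 = 35
y0_4 = 215
x1_4 = 65
y1_4 = 270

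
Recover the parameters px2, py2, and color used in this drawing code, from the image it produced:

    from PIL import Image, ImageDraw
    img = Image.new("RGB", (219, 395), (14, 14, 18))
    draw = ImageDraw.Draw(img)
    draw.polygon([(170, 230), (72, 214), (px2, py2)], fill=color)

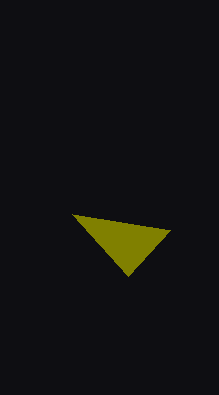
px2 = 128
py2 = 276
color = 'olive'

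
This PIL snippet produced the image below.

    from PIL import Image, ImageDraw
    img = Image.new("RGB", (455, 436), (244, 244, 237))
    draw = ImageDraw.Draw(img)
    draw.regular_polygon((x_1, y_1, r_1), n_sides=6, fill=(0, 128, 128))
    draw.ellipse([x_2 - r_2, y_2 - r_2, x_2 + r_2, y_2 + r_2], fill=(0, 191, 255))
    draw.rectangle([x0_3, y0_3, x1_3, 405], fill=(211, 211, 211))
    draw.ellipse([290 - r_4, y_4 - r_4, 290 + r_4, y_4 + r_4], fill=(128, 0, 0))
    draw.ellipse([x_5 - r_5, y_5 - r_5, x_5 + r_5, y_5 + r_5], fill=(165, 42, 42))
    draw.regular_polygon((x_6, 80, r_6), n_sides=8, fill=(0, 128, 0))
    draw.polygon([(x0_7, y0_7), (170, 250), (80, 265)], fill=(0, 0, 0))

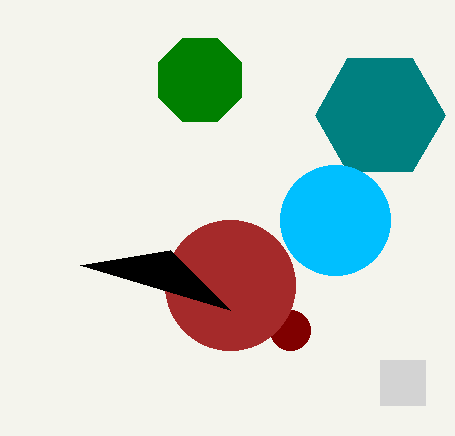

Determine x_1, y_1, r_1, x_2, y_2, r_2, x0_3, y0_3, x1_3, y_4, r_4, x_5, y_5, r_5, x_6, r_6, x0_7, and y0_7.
x_1 = 380; y_1 = 115; r_1 = 65; x_2 = 335; y_2 = 220; r_2 = 55; x0_3 = 380; y0_3 = 360; x1_3 = 425; y_4 = 330; r_4 = 20; x_5 = 230; y_5 = 285; r_5 = 65; x_6 = 200; r_6 = 45; x0_7 = 230; y0_7 = 310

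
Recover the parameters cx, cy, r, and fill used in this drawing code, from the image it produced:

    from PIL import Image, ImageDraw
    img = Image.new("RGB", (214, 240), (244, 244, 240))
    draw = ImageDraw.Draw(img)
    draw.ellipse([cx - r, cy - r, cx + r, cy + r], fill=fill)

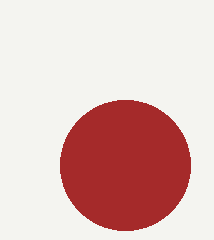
cx = 125; cy = 165; r = 65; fill = 'brown'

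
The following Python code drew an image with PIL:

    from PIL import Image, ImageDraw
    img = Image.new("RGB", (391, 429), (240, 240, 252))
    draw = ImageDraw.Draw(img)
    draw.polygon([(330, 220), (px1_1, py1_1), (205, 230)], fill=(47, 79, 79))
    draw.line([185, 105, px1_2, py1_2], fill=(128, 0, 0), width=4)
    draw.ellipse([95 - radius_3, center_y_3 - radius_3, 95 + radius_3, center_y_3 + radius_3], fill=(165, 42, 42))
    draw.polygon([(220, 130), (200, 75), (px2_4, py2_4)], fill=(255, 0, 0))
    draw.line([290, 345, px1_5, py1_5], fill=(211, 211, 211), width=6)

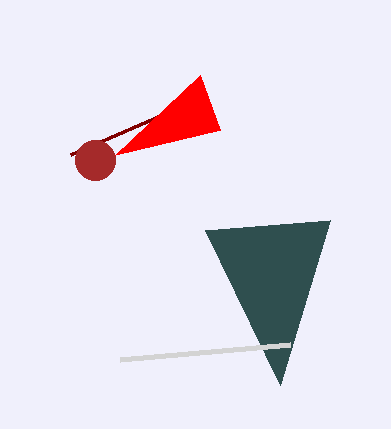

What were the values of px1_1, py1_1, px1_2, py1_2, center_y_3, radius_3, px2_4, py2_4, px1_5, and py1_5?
px1_1 = 280
py1_1 = 385
px1_2 = 70
py1_2 = 155
center_y_3 = 160
radius_3 = 20
px2_4 = 115
py2_4 = 155
px1_5 = 120
py1_5 = 360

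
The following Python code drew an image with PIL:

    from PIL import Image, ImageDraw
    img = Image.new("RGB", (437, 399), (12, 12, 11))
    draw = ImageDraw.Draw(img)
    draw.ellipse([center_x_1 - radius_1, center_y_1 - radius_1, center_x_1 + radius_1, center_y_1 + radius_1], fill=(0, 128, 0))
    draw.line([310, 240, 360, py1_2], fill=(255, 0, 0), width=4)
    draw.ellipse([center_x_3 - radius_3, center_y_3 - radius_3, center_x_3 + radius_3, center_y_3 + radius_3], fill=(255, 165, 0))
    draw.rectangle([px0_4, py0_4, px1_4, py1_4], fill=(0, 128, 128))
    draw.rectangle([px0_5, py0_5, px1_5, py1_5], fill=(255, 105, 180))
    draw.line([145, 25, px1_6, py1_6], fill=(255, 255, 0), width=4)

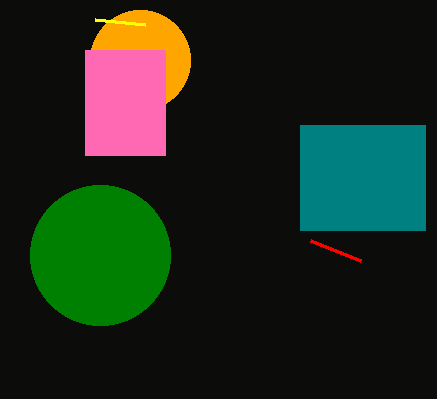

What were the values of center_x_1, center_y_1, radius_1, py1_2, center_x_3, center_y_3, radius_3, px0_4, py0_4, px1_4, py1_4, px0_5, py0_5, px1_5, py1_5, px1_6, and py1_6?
center_x_1 = 100; center_y_1 = 255; radius_1 = 70; py1_2 = 260; center_x_3 = 140; center_y_3 = 60; radius_3 = 50; px0_4 = 300; py0_4 = 125; px1_4 = 425; py1_4 = 230; px0_5 = 85; py0_5 = 50; px1_5 = 165; py1_5 = 155; px1_6 = 95; py1_6 = 20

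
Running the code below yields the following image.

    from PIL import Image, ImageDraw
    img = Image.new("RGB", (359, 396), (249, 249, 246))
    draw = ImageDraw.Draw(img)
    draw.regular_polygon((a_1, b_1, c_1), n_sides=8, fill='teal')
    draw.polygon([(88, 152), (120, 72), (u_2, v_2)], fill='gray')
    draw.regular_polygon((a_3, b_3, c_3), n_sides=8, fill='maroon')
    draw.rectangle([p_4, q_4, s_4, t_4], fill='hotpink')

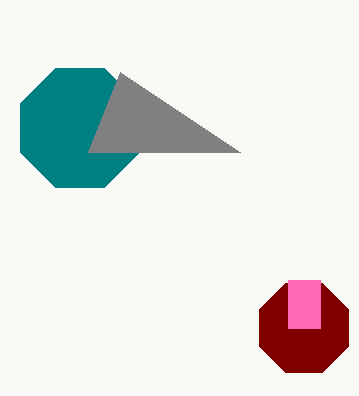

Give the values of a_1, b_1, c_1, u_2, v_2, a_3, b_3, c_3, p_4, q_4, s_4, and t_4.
a_1 = 80
b_1 = 128
c_1 = 64
u_2 = 240
v_2 = 152
a_3 = 304
b_3 = 328
c_3 = 48
p_4 = 288
q_4 = 280
s_4 = 320
t_4 = 328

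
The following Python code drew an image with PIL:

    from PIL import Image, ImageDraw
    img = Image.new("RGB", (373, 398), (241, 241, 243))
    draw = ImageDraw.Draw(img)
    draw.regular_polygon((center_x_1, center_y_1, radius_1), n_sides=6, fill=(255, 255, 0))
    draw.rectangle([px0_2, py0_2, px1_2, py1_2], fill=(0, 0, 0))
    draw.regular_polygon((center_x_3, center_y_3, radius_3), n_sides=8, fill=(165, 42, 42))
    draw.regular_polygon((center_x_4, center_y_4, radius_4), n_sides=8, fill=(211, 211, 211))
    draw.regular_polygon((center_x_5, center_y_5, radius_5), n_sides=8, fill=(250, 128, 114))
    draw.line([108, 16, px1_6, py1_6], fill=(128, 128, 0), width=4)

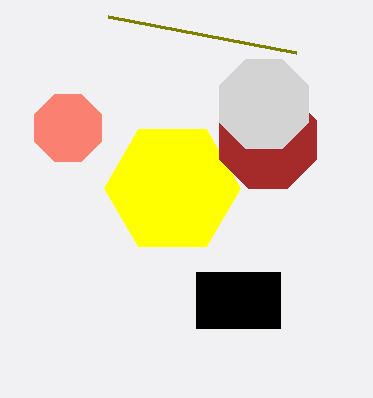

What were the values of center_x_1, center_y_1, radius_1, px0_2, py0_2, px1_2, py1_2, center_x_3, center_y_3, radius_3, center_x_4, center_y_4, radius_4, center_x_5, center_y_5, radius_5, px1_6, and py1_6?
center_x_1 = 172, center_y_1 = 188, radius_1 = 68, px0_2 = 196, py0_2 = 272, px1_2 = 280, py1_2 = 328, center_x_3 = 268, center_y_3 = 140, radius_3 = 52, center_x_4 = 264, center_y_4 = 104, radius_4 = 48, center_x_5 = 68, center_y_5 = 128, radius_5 = 36, px1_6 = 296, py1_6 = 52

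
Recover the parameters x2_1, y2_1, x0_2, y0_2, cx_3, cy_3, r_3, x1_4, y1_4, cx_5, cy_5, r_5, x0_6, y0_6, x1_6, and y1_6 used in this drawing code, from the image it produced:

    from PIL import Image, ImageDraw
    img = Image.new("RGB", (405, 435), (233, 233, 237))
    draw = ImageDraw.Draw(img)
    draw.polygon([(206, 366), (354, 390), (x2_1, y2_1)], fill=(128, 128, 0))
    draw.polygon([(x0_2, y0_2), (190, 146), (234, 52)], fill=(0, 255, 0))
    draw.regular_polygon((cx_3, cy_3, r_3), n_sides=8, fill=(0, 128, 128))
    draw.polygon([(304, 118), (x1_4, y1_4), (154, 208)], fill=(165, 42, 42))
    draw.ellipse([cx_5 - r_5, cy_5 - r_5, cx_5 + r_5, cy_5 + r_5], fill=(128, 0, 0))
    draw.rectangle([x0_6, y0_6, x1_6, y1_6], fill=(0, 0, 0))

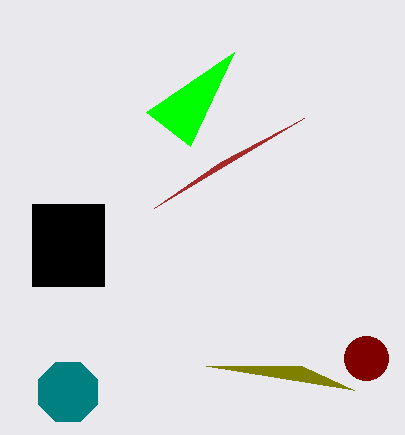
x2_1 = 302
y2_1 = 366
x0_2 = 146
y0_2 = 112
cx_3 = 68
cy_3 = 392
r_3 = 32
x1_4 = 220
y1_4 = 162
cx_5 = 366
cy_5 = 358
r_5 = 22
x0_6 = 32
y0_6 = 204
x1_6 = 104
y1_6 = 286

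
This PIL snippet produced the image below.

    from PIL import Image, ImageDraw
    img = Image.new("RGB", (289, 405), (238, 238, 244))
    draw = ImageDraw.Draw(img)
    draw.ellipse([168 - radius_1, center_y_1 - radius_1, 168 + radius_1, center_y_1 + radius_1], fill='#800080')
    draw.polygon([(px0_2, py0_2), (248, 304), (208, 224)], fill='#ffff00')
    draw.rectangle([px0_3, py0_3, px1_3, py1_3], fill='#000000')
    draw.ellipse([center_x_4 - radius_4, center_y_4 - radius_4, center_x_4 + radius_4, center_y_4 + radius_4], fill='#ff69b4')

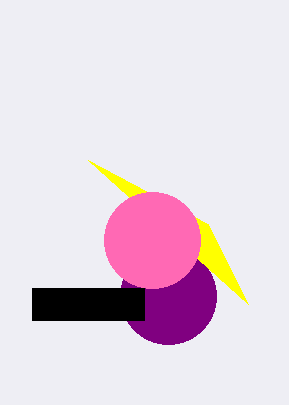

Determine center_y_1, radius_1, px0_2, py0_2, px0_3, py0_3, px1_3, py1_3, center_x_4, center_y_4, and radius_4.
center_y_1 = 296; radius_1 = 48; px0_2 = 88; py0_2 = 160; px0_3 = 32; py0_3 = 288; px1_3 = 144; py1_3 = 320; center_x_4 = 152; center_y_4 = 240; radius_4 = 48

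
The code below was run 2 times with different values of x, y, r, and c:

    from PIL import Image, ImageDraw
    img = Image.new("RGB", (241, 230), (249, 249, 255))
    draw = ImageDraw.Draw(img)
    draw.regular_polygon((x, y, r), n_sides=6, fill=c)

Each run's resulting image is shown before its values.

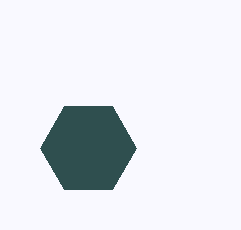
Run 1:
x = 88; y = 148; r = 48; c = 'darkslategray'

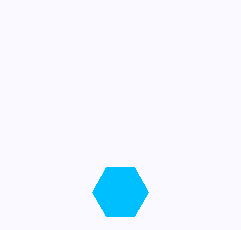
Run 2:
x = 120; y = 192; r = 28; c = 'deepskyblue'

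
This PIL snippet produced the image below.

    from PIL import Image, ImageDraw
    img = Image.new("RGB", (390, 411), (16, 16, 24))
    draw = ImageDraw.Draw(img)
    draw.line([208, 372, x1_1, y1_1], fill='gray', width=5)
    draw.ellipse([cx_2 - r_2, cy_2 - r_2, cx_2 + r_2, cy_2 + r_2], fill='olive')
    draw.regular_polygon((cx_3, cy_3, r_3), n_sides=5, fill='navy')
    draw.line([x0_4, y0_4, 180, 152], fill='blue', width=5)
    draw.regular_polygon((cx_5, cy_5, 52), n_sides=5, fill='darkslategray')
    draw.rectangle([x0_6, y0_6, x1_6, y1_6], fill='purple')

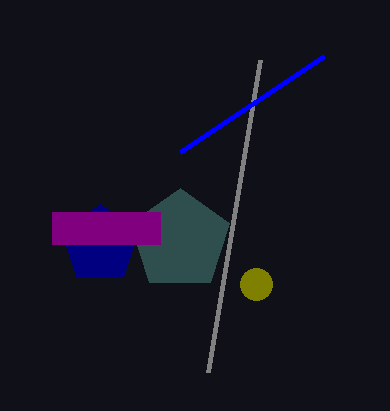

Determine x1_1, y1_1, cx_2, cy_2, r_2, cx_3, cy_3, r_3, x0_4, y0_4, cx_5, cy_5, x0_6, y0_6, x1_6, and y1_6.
x1_1 = 260, y1_1 = 60, cx_2 = 256, cy_2 = 284, r_2 = 16, cx_3 = 100, cy_3 = 244, r_3 = 40, x0_4 = 324, y0_4 = 56, cx_5 = 180, cy_5 = 240, x0_6 = 52, y0_6 = 212, x1_6 = 160, y1_6 = 244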